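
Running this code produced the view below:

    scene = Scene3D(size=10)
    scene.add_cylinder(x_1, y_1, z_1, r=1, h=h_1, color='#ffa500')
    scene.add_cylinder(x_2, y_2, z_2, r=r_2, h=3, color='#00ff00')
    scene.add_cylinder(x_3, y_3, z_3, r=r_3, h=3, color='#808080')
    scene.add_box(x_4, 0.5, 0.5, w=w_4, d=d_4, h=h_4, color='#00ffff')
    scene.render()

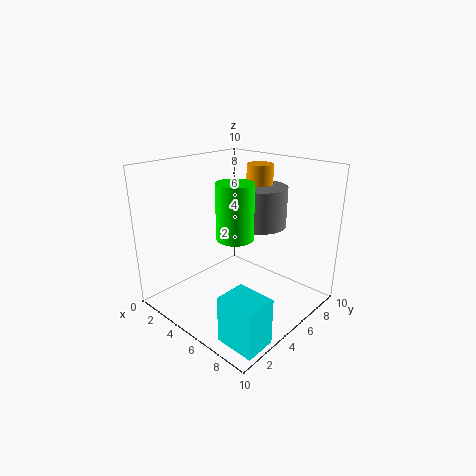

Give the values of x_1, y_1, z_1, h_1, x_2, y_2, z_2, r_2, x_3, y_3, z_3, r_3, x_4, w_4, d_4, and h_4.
x_1 = 4, y_1 = 8.5, z_1 = 5.5, h_1 = 4, x_2 = 8, y_2 = 1.5, z_2 = 7, r_2 = 1, x_3 = 4.5, y_3 = 8, z_3 = 5, r_3 = 2, x_4 = 7.5, w_4 = 2.5, d_4 = 2, h_4 = 3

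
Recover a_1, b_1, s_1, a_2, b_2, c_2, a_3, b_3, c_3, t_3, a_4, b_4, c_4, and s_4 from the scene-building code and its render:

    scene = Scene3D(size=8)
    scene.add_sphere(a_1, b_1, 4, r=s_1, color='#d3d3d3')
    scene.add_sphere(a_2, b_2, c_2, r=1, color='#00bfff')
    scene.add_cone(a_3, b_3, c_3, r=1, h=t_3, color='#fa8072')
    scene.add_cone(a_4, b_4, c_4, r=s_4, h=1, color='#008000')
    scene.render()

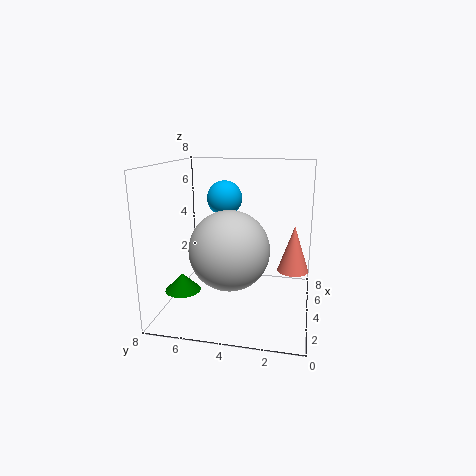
a_1 = 2, b_1 = 4, s_1 = 2, a_2 = 5, b_2 = 5, c_2 = 6, a_3 = 7, b_3 = 1, c_3 = 1, t_3 = 3, a_4 = 3, b_4 = 7, c_4 = 1, s_4 = 1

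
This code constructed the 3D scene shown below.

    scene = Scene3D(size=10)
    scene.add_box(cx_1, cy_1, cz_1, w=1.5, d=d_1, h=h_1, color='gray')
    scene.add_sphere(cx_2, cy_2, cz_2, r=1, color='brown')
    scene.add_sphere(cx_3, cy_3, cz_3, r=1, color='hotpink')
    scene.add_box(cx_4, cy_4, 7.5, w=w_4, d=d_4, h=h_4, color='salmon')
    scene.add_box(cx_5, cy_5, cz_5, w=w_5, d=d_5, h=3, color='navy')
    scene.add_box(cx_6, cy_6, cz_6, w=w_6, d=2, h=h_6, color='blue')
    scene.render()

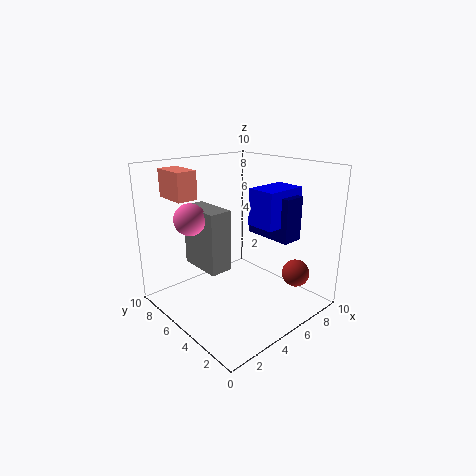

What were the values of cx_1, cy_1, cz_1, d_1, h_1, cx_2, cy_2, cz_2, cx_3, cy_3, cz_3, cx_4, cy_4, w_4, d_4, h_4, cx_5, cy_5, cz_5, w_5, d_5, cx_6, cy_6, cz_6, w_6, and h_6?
cx_1 = 2; cy_1 = 4; cz_1 = 3.5; d_1 = 3; h_1 = 4; cx_2 = 8.5; cy_2 = 2.5; cz_2 = 2; cx_3 = 1.5; cy_3 = 5.5; cz_3 = 7; cx_4 = 2; cy_4 = 7.5; w_4 = 1.5; d_4 = 2.5; h_4 = 2; cx_5 = 6.5; cy_5 = 2; cz_5 = 5; w_5 = 1.5; d_5 = 3.5; cx_6 = 5.5; cy_6 = 2.5; cz_6 = 6; w_6 = 3; h_6 = 2.5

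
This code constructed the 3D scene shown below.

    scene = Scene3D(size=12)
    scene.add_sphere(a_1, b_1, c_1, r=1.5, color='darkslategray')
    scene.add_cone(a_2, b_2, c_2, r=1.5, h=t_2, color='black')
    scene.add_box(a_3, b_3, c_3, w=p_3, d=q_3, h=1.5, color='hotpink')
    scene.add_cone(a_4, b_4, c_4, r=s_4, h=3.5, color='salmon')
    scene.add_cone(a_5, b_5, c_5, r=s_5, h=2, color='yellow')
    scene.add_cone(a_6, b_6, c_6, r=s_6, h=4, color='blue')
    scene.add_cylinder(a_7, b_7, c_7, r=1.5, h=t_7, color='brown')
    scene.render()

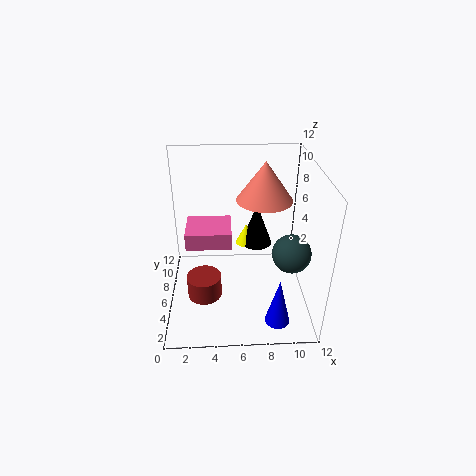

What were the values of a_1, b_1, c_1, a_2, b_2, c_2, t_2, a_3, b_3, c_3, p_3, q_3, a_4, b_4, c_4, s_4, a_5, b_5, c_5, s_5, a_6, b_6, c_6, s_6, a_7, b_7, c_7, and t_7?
a_1 = 10, b_1 = 3.5, c_1 = 6, a_2 = 8, b_2 = 10, c_2 = 3, t_2 = 4, a_3 = 1.5, b_3 = 6.5, c_3 = 4.5, p_3 = 4, q_3 = 3.5, a_4 = 8.5, b_4 = 9, c_4 = 8, s_4 = 2.5, a_5 = 7, b_5 = 10, c_5 = 3, s_5 = 1, a_6 = 9, b_6 = 2, c_6 = 0.5, s_6 = 1, a_7 = 3, b_7 = 5.5, c_7 = 0.5, t_7 = 2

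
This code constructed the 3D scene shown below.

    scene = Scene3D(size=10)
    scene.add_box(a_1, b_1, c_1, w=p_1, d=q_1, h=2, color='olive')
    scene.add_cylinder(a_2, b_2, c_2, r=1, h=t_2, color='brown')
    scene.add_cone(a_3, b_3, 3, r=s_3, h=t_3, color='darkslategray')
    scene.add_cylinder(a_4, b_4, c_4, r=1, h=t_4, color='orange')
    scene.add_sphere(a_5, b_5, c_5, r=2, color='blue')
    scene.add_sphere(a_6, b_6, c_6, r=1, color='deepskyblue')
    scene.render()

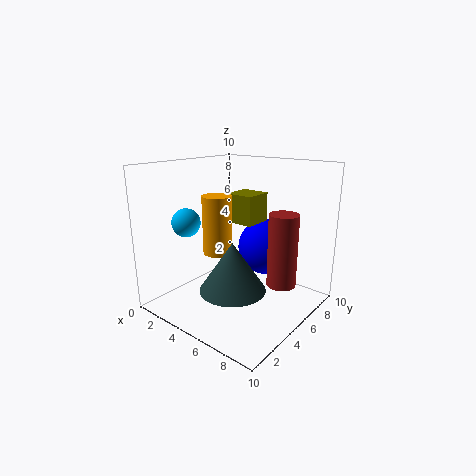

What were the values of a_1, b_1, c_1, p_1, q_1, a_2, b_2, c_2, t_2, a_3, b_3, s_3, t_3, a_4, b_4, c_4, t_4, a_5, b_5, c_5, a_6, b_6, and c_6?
a_1 = 4; b_1 = 5; c_1 = 6; p_1 = 2; q_1 = 2; a_2 = 8; b_2 = 6; c_2 = 2; t_2 = 5; a_3 = 7; b_3 = 2; s_3 = 2; t_3 = 3; a_4 = 4; b_4 = 4; c_4 = 4; t_4 = 4; a_5 = 6; b_5 = 7; c_5 = 4; a_6 = 2; b_6 = 3; c_6 = 6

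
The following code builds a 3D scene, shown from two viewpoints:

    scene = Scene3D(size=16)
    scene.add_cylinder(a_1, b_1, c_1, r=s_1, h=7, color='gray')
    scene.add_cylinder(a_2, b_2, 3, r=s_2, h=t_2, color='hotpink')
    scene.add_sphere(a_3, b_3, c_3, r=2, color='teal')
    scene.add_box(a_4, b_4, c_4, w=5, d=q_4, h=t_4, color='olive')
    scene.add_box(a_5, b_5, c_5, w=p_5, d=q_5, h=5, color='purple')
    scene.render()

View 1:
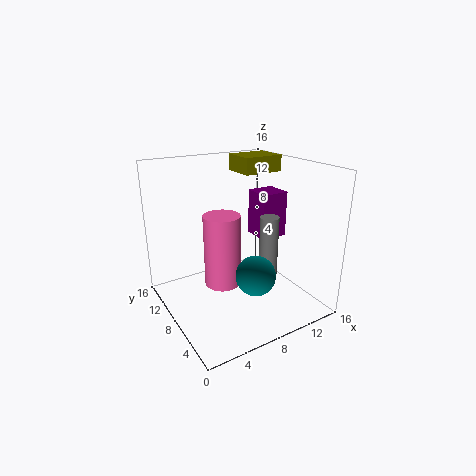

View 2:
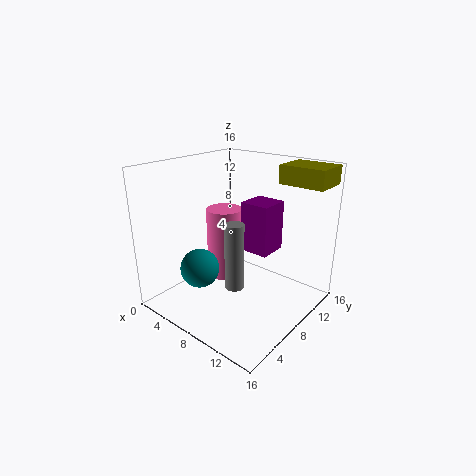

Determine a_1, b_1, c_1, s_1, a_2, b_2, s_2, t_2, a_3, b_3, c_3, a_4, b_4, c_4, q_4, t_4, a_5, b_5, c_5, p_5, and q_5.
a_1 = 10; b_1 = 5; c_1 = 4; s_1 = 1; a_2 = 6; b_2 = 8; s_2 = 2; t_2 = 8; a_3 = 7; b_3 = 3; c_3 = 6; a_4 = 11; b_4 = 11; c_4 = 14; q_4 = 4; t_4 = 2; a_5 = 10; b_5 = 6; c_5 = 8; p_5 = 3; q_5 = 3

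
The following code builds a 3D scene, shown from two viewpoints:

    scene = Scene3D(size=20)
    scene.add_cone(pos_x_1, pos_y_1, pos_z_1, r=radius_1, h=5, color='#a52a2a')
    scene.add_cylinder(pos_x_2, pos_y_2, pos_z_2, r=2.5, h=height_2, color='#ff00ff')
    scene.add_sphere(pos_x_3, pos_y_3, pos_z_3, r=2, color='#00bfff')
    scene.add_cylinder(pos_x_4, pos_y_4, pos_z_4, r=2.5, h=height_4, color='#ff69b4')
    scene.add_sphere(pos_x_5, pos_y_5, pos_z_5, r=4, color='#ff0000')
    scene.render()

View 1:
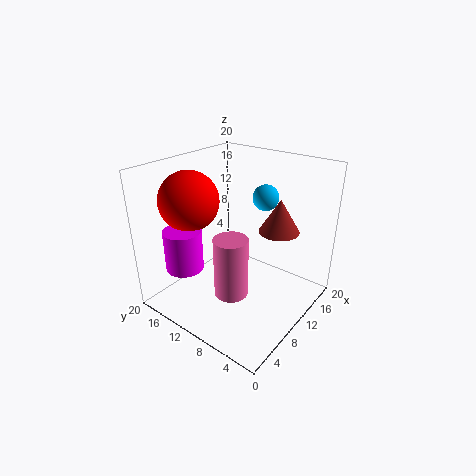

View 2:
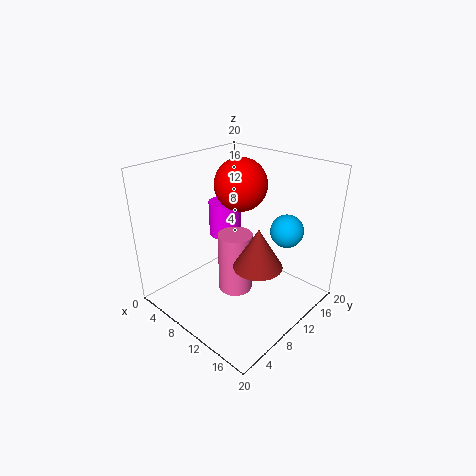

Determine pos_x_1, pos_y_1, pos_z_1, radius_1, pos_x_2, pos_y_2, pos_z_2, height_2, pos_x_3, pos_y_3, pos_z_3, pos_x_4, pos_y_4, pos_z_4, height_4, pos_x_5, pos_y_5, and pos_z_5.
pos_x_1 = 16
pos_y_1 = 7
pos_z_1 = 9.5
radius_1 = 3
pos_x_2 = 3.5
pos_y_2 = 14
pos_z_2 = 7
height_2 = 5.5
pos_x_3 = 17.5
pos_y_3 = 10.5
pos_z_3 = 13.5
pos_x_4 = 9
pos_y_4 = 10.5
pos_z_4 = 1
height_4 = 9
pos_x_5 = 6
pos_y_5 = 15
pos_z_5 = 15.5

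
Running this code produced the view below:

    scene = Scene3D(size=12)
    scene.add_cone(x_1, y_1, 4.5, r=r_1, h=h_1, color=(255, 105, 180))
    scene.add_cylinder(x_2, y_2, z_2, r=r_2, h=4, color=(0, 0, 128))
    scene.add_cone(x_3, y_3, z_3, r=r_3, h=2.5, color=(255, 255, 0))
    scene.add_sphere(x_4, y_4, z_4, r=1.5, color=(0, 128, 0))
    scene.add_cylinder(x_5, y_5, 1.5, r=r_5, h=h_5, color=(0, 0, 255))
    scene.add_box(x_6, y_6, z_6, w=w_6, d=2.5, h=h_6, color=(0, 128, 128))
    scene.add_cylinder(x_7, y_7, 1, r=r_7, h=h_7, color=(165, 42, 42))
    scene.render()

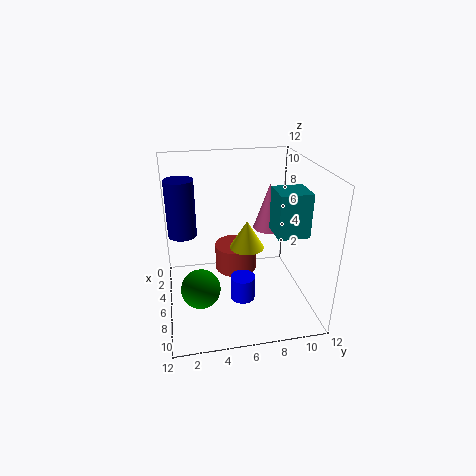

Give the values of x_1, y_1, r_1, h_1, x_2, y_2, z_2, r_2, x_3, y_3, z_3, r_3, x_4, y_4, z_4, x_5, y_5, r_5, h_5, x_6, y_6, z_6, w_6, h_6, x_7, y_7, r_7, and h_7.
x_1 = 1.5, y_1 = 10, r_1 = 1.5, h_1 = 4.5, x_2 = 8.5, y_2 = 1.5, z_2 = 8, r_2 = 1, x_3 = 5, y_3 = 7, z_3 = 4.5, r_3 = 1.5, x_4 = 9, y_4 = 2.5, z_4 = 3.5, x_5 = 8, y_5 = 6, r_5 = 1, h_5 = 2, x_6 = 6.5, y_6 = 8.5, z_6 = 7, w_6 = 2.5, h_6 = 3.5, x_7 = 2.5, y_7 = 6.5, r_7 = 2, h_7 = 2.5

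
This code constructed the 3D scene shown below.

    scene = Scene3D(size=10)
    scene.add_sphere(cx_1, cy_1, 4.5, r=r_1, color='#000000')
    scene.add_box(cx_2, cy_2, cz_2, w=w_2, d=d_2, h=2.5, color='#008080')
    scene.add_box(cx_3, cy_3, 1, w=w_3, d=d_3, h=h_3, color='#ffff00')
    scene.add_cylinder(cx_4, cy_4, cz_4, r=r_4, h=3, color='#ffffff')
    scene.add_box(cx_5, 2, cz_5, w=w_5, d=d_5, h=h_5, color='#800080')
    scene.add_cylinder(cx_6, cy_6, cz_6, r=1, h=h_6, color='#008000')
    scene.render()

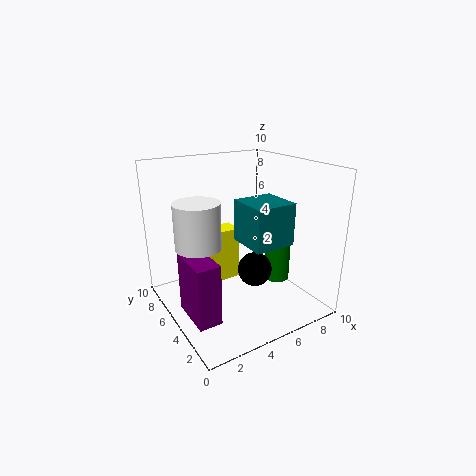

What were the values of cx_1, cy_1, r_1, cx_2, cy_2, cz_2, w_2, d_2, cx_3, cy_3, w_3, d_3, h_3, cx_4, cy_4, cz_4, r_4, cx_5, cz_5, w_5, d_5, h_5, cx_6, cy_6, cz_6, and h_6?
cx_1 = 4, cy_1 = 1.5, r_1 = 1, cx_2 = 3.5, cy_2 = 0.5, cz_2 = 6, w_2 = 2.5, d_2 = 2.5, cx_3 = 2.5, cy_3 = 6.5, w_3 = 3.5, d_3 = 1.5, h_3 = 4, cx_4 = 2, cy_4 = 5, cz_4 = 5, r_4 = 1.5, cx_5 = 0.5, cz_5 = 1, w_5 = 1.5, d_5 = 3, h_5 = 4, cx_6 = 9, cy_6 = 5.5, cz_6 = 0.5, h_6 = 3.5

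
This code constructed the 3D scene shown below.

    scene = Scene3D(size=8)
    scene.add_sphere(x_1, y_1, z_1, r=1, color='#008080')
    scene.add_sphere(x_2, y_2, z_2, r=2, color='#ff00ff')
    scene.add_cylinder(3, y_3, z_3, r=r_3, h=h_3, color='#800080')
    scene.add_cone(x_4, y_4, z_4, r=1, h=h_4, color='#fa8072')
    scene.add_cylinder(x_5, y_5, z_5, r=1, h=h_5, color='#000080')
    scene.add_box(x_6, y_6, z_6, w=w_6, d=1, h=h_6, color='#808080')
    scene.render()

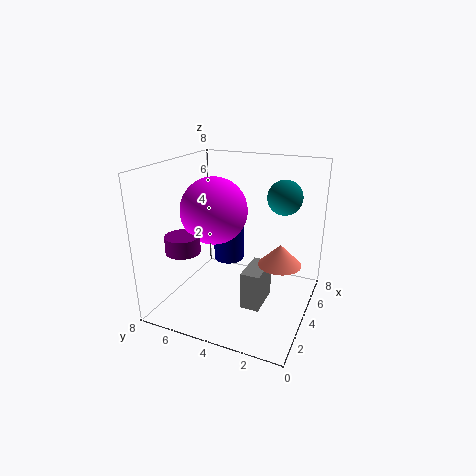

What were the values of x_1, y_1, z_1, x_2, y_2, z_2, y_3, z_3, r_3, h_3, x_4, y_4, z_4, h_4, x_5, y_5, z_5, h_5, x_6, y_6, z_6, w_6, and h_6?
x_1 = 6, y_1 = 2, z_1 = 6, x_2 = 5, y_2 = 6, z_2 = 5, y_3 = 7, z_3 = 3, r_3 = 1, h_3 = 1, x_4 = 2, y_4 = 1, z_4 = 4, h_4 = 1, x_5 = 7, y_5 = 6, z_5 = 1, h_5 = 3, x_6 = 2, y_6 = 2, z_6 = 1, w_6 = 2, h_6 = 2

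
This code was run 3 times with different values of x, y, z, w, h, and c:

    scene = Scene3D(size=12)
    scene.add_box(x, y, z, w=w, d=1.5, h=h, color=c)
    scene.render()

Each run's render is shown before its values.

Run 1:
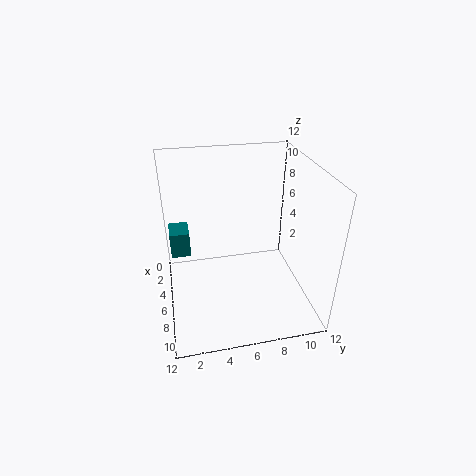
x = 5, y = 0.5, z = 5.5, w = 2, h = 2, c = 'teal'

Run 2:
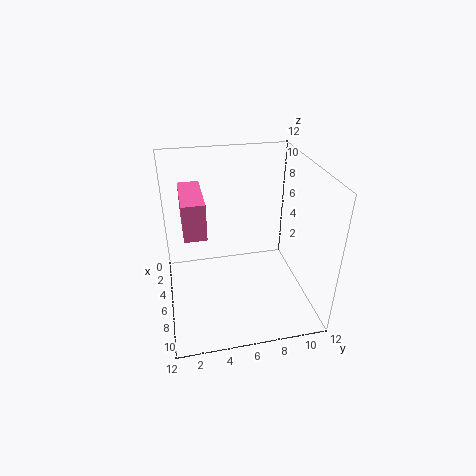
x = 6.5, y = 1.5, z = 9, w = 4, h = 2.5, c = 'hotpink'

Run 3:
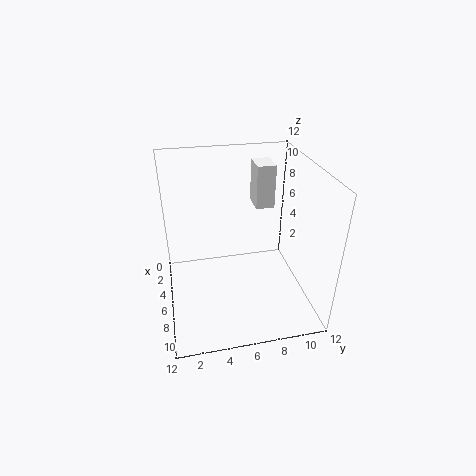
x = 4, y = 7.5, z = 8.5, w = 2, h = 3.5, c = 'white'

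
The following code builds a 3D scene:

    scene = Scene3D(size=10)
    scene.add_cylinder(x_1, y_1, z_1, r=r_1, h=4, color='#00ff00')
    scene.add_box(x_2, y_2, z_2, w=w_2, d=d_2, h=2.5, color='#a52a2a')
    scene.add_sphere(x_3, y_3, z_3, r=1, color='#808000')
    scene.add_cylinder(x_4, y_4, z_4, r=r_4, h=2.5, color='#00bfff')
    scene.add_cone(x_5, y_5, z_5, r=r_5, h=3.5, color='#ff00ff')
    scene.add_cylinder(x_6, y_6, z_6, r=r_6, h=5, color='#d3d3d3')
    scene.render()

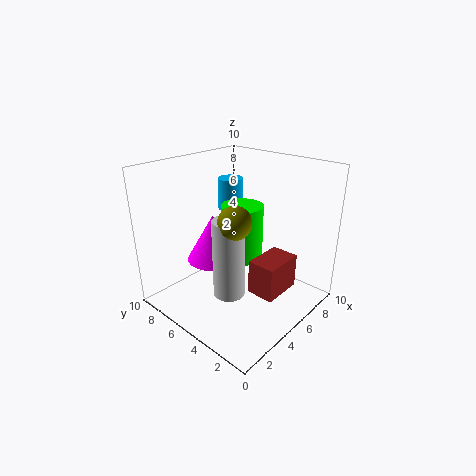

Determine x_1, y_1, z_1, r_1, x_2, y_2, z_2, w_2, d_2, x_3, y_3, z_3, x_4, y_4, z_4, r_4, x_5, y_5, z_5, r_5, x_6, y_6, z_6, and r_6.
x_1 = 6
y_1 = 5.5
z_1 = 3
r_1 = 1.5
x_2 = 5
y_2 = 2
z_2 = 1
w_2 = 3
d_2 = 2
x_3 = 2.5
y_3 = 3
z_3 = 7.5
x_4 = 8
y_4 = 8.5
z_4 = 5.5
r_4 = 1
x_5 = 5
y_5 = 7.5
z_5 = 2.5
r_5 = 2
x_6 = 2.5
y_6 = 3.5
z_6 = 2.5
r_6 = 1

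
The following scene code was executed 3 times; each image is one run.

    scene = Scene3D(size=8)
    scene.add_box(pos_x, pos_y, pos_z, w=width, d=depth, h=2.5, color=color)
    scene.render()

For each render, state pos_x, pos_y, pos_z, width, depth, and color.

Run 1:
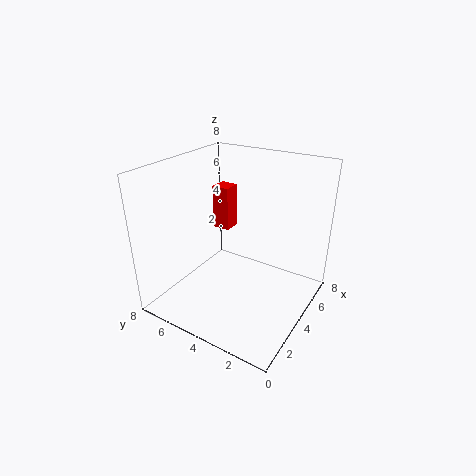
pos_x = 4.5, pos_y = 5, pos_z = 4, width = 1, depth = 1, color = 'red'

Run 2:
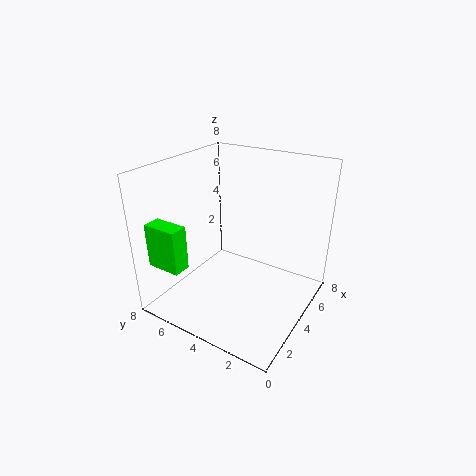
pos_x = 1, pos_y = 6, pos_z = 2.5, width = 1, depth = 2, color = 'lime'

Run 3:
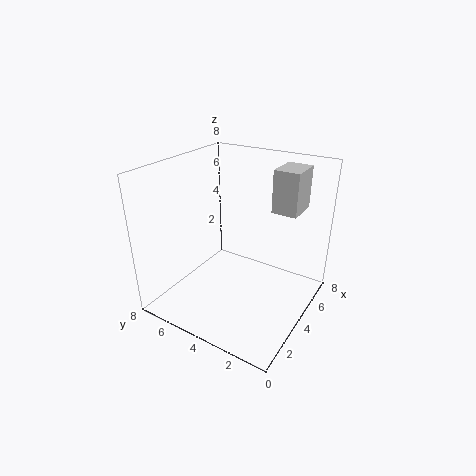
pos_x = 6, pos_y = 1.5, pos_z = 5, width = 2, depth = 1.5, color = 'lightgray'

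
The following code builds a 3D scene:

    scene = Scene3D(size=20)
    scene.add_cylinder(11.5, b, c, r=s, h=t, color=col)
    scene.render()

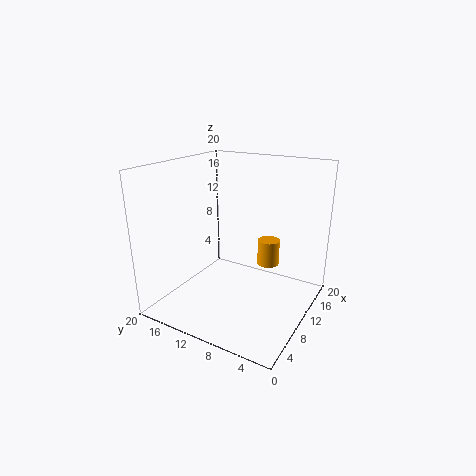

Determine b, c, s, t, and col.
b = 6
c = 6.5
s = 1.5
t = 3.5
col = 'orange'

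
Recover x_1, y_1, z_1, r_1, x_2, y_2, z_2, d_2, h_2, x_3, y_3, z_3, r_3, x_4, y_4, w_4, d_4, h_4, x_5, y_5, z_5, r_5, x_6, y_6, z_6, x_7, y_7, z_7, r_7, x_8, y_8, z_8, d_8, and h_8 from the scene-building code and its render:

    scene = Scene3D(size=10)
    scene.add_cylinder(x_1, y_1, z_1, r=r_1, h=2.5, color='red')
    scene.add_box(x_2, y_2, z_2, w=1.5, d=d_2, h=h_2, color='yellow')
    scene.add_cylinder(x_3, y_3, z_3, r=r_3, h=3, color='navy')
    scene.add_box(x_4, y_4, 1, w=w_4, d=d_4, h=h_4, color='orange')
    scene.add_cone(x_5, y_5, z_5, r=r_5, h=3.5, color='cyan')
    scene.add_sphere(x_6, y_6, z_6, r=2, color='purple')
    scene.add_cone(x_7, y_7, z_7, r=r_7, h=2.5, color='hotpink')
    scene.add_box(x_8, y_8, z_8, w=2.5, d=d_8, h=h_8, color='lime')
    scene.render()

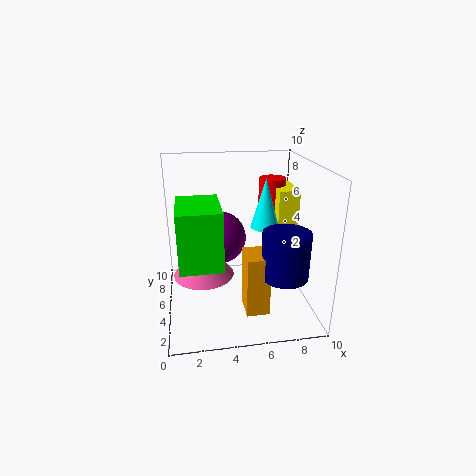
x_1 = 8; y_1 = 7.5; z_1 = 6; r_1 = 1; x_2 = 8; y_2 = 5.5; z_2 = 5.5; d_2 = 3; h_2 = 2.5; x_3 = 7.5; y_3 = 2; z_3 = 3.5; r_3 = 1.5; x_4 = 5; y_4 = 1.5; w_4 = 1.5; d_4 = 2; h_4 = 4; x_5 = 7; y_5 = 5.5; z_5 = 5.5; r_5 = 1; x_6 = 4; y_6 = 7.5; z_6 = 4; x_7 = 2.5; y_7 = 4; z_7 = 3; r_7 = 2; x_8 = 1; y_8 = 0.5; z_8 = 5; d_8 = 3.5; h_8 = 3.5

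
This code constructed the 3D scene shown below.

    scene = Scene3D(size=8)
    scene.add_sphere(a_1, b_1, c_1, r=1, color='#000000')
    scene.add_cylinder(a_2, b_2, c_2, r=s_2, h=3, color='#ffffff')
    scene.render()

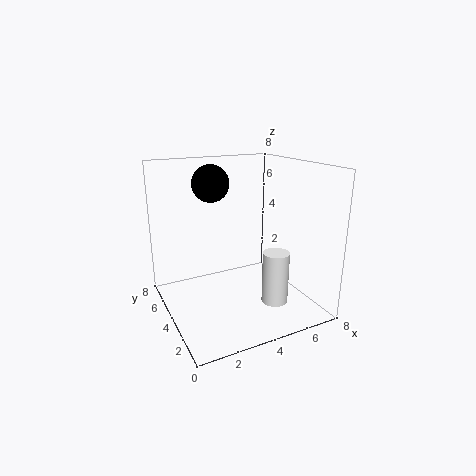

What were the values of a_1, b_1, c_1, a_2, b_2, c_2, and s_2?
a_1 = 2.75
b_1 = 4.75
c_1 = 7
a_2 = 5.75
b_2 = 2.75
c_2 = 0.25
s_2 = 0.75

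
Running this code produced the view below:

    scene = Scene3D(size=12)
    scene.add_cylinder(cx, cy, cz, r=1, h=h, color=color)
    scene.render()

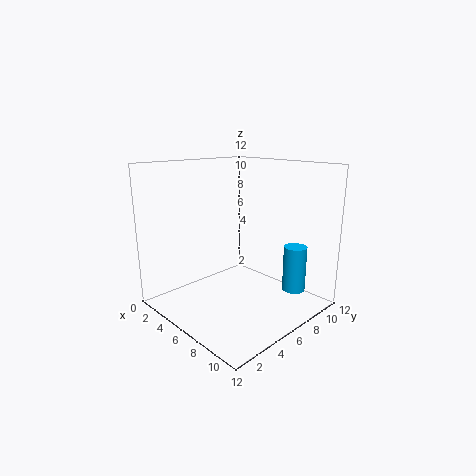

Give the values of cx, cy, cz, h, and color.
cx = 9, cy = 10, cz = 1, h = 4, color = 'deepskyblue'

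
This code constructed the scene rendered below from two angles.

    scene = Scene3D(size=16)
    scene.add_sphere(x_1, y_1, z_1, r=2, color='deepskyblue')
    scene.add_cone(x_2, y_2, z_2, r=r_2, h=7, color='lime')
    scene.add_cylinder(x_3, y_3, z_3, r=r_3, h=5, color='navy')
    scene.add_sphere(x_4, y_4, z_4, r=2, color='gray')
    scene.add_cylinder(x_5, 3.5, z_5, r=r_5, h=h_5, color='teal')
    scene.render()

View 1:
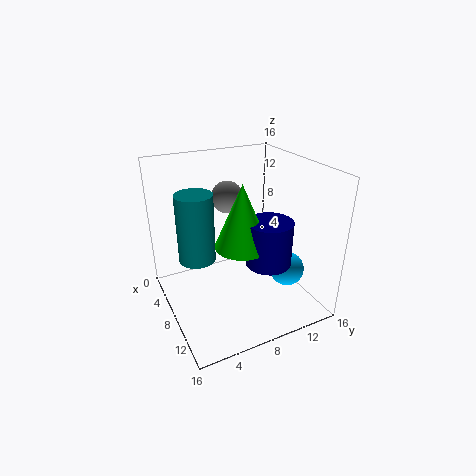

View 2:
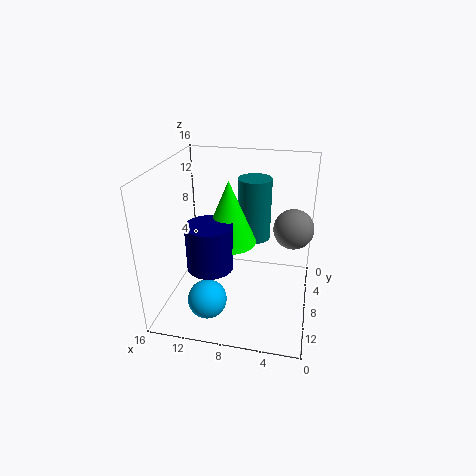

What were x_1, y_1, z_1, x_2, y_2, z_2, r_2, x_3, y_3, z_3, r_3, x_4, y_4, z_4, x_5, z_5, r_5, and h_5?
x_1 = 10, y_1 = 13.5, z_1 = 3.5, x_2 = 9, y_2 = 8, z_2 = 7.5, r_2 = 3, x_3 = 10.5, y_3 = 10.5, z_3 = 5.5, r_3 = 2.5, x_4 = 2, y_4 = 9.5, z_4 = 10.5, x_5 = 7, z_5 = 6, r_5 = 2, h_5 = 7.5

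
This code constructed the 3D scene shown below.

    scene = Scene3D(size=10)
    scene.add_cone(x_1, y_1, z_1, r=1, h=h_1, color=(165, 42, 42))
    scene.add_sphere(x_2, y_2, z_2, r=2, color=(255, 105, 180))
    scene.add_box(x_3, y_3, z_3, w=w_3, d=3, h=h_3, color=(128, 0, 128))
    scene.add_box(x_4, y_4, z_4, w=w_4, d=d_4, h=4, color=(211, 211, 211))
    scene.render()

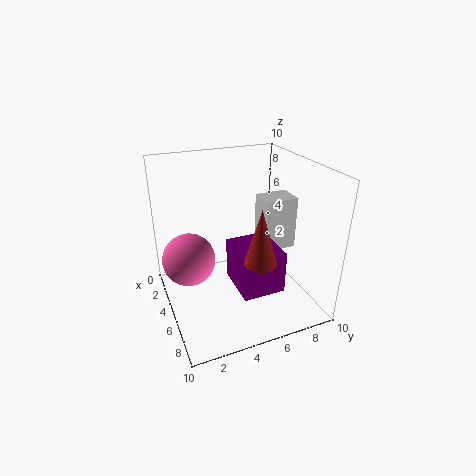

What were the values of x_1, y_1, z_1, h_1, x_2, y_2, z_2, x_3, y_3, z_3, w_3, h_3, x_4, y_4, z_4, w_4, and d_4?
x_1 = 8.5
y_1 = 5
z_1 = 5
h_1 = 3.5
x_2 = 2.5
y_2 = 2
z_2 = 2.5
x_3 = 4
y_3 = 4.5
z_3 = 1.5
w_3 = 3.5
h_3 = 3
x_4 = 2.5
y_4 = 7.5
z_4 = 3
w_4 = 2
d_4 = 2.5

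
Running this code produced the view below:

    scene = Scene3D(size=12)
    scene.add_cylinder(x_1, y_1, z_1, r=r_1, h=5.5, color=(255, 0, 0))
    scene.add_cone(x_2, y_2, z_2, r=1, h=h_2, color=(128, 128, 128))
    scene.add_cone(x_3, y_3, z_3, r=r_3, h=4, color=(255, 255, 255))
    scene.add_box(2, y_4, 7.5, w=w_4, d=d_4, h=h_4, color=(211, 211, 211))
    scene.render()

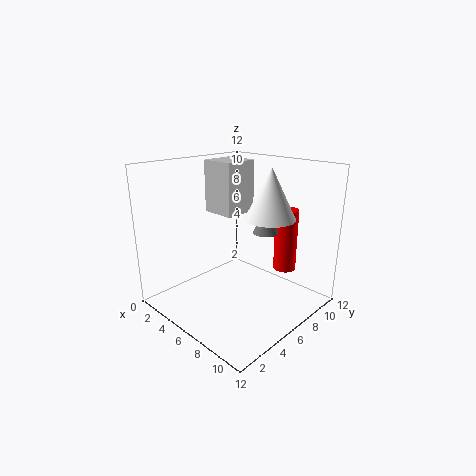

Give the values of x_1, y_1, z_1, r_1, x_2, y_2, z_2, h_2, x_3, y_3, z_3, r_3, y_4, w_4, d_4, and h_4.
x_1 = 8
y_1 = 10
z_1 = 2.5
r_1 = 1
x_2 = 8.5
y_2 = 6.5
z_2 = 7
h_2 = 2
x_3 = 8.5
y_3 = 7
z_3 = 8
r_3 = 2
y_4 = 6
w_4 = 3
d_4 = 3
h_4 = 4.5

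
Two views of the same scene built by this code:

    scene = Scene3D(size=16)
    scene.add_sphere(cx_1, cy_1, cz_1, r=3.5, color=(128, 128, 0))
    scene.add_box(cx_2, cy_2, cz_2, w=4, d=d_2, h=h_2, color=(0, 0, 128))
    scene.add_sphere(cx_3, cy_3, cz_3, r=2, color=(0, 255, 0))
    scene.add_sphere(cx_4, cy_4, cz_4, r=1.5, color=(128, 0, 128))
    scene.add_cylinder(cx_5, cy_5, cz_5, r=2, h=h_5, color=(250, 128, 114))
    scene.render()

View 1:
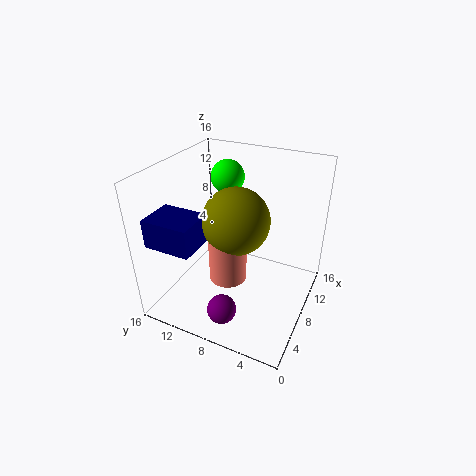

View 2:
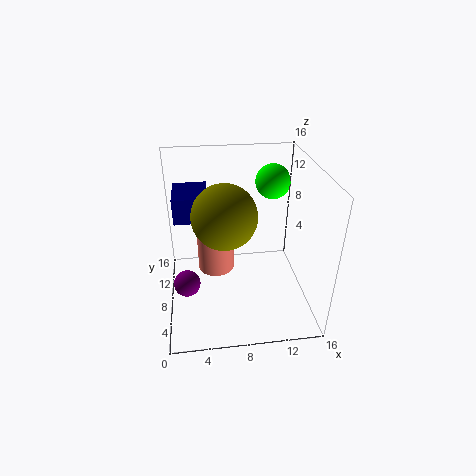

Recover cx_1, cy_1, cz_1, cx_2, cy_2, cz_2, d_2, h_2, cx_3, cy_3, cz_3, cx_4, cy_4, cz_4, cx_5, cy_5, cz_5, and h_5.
cx_1 = 6.5; cy_1 = 7.5; cz_1 = 11; cx_2 = 1; cy_2 = 10; cz_2 = 9; d_2 = 5; h_2 = 3; cx_3 = 12.5; cy_3 = 11.5; cz_3 = 13; cx_4 = 2; cy_4 = 7; cz_4 = 3; cx_5 = 5.5; cy_5 = 8; cz_5 = 4.5; h_5 = 6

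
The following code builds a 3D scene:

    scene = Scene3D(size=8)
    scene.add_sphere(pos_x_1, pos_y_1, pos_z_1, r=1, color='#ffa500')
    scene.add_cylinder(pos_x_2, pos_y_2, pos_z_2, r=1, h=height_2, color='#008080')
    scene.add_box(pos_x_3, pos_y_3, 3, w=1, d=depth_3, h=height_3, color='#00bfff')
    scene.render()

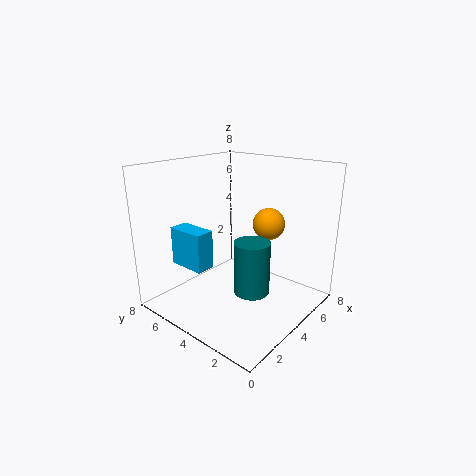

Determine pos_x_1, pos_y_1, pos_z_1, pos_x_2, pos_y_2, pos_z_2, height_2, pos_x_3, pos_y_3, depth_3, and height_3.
pos_x_1 = 7; pos_y_1 = 4; pos_z_1 = 4; pos_x_2 = 4; pos_y_2 = 3; pos_z_2 = 1; height_2 = 3; pos_x_3 = 1; pos_y_3 = 4; depth_3 = 2; height_3 = 2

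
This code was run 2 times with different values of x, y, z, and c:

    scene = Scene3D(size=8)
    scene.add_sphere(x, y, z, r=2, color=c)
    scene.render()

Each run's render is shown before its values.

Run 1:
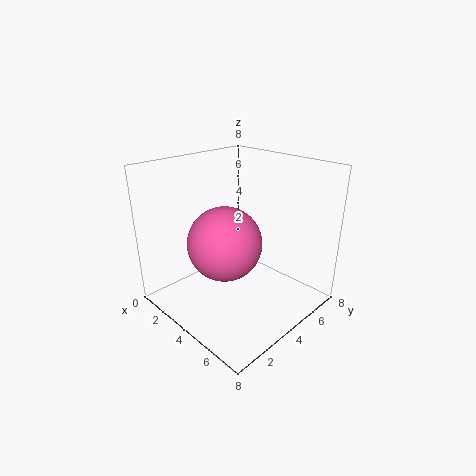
x = 4
y = 3
z = 4
c = 'hotpink'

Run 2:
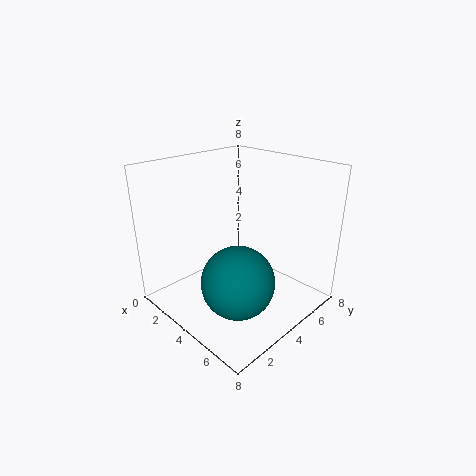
x = 5
y = 3
z = 2
c = 'teal'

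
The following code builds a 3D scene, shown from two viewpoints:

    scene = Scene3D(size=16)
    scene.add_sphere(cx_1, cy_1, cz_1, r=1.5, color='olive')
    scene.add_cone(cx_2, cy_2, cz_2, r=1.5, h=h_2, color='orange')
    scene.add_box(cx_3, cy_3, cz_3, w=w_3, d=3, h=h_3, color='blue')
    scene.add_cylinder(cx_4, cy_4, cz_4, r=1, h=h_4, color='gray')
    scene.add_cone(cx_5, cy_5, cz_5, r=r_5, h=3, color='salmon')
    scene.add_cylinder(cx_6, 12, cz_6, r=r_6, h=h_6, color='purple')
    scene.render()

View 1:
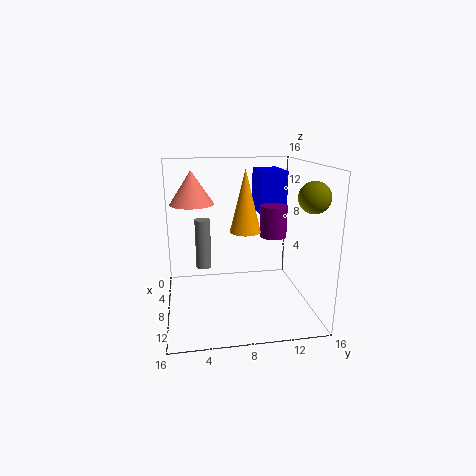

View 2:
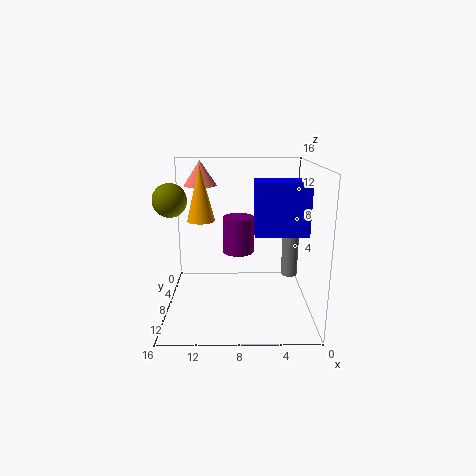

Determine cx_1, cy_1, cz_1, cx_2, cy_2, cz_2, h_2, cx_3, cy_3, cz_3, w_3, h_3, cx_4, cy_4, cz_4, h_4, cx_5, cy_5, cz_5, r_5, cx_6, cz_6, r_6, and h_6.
cx_1 = 14, cy_1 = 14, cz_1 = 13.5, cx_2 = 12, cy_2 = 8, cz_2 = 10, h_2 = 6, cx_3 = 1.5, cy_3 = 11, cz_3 = 10, w_3 = 5, h_3 = 5, cx_4 = 1.5, cy_4 = 4.5, cz_4 = 2, h_4 = 6.5, cx_5 = 12.5, cy_5 = 3, cz_5 = 13, r_5 = 2, cx_6 = 8, cz_6 = 8, r_6 = 1.5, h_6 = 3.5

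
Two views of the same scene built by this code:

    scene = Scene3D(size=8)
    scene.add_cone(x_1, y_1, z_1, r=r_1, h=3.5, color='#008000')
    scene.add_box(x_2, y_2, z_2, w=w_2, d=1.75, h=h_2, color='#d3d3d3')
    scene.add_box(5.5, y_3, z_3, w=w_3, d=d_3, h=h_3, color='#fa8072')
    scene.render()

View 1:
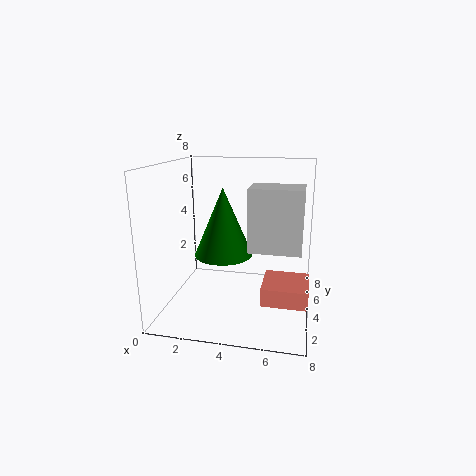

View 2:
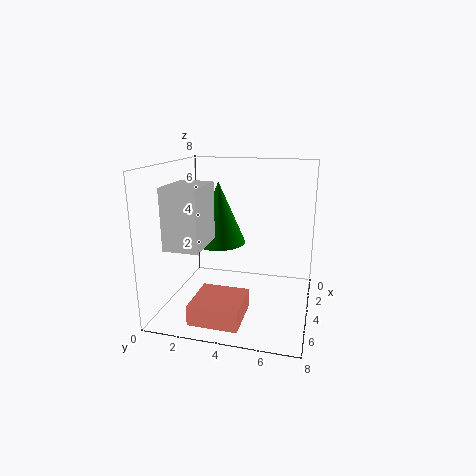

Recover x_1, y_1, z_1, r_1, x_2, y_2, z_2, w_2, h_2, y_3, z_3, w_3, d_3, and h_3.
x_1 = 3.5; y_1 = 2.75; z_1 = 3.5; r_1 = 1.5; x_2 = 5; y_2 = 1.25; z_2 = 4.25; w_2 = 2.5; h_2 = 3; y_3 = 2.5; z_3 = 0.75; w_3 = 2.5; d_3 = 2.5; h_3 = 1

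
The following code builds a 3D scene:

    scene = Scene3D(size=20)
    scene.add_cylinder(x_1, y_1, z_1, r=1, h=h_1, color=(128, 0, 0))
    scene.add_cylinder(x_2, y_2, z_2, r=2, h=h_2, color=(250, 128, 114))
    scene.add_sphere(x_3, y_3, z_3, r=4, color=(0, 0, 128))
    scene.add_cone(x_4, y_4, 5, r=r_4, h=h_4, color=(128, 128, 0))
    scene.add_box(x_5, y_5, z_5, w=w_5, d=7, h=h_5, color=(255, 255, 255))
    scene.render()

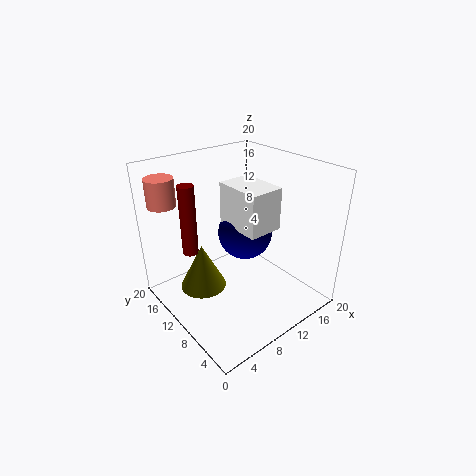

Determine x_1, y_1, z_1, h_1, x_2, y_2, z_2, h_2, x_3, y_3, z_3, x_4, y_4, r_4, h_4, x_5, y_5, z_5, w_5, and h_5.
x_1 = 3, y_1 = 11, z_1 = 10, h_1 = 9, x_2 = 3, y_2 = 18, z_2 = 14, h_2 = 4, x_3 = 13, y_3 = 12, z_3 = 9, x_4 = 4, y_4 = 10, r_4 = 3, h_4 = 6, x_5 = 10, y_5 = 7, z_5 = 11, w_5 = 5, h_5 = 6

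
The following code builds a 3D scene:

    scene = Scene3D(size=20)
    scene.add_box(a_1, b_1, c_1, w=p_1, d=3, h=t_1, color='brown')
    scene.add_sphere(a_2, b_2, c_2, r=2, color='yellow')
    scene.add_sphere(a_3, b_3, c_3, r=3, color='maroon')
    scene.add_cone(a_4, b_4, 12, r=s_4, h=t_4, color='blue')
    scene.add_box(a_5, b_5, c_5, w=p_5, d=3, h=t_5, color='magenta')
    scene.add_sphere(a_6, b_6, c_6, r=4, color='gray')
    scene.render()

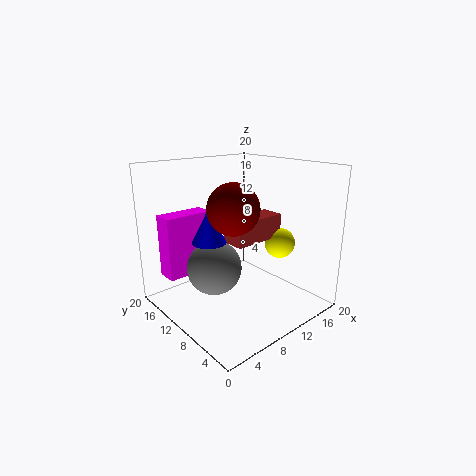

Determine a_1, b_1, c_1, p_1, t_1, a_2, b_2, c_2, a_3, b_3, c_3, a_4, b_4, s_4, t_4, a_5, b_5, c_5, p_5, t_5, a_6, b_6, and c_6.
a_1 = 6; b_1 = 5; c_1 = 11; p_1 = 7; t_1 = 3; a_2 = 13; b_2 = 5; c_2 = 10; a_3 = 5; b_3 = 5; c_3 = 16; a_4 = 3; b_4 = 7; s_4 = 2; t_4 = 4; a_5 = 2; b_5 = 15; c_5 = 4; p_5 = 7; t_5 = 9; a_6 = 8; b_6 = 13; c_6 = 5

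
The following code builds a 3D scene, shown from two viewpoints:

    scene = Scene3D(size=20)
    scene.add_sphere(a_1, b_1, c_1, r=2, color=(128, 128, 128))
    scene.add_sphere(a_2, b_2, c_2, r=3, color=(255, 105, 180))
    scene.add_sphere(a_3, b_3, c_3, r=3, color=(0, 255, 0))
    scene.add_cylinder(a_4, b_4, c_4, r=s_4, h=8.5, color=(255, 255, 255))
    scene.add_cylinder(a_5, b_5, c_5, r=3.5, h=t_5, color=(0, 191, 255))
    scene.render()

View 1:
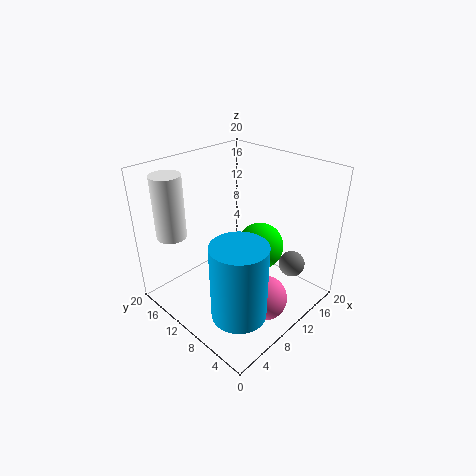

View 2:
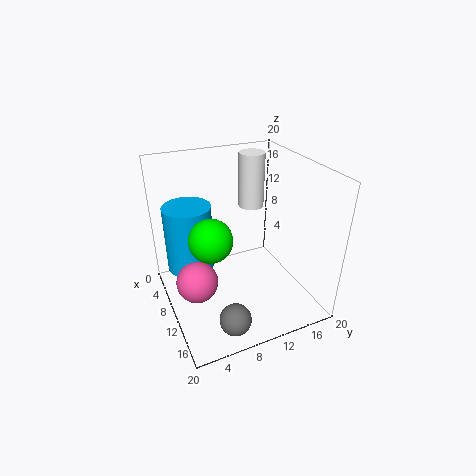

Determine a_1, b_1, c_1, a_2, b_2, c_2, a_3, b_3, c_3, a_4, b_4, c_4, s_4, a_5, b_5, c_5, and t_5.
a_1 = 18; b_1 = 6; c_1 = 3.5; a_2 = 9; b_2 = 4; c_2 = 3.5; a_3 = 10; b_3 = 6; c_3 = 10.5; a_4 = 3; b_4 = 15.5; c_4 = 11; s_4 = 2; a_5 = 4.5; b_5 = 4.5; c_5 = 3.5; t_5 = 10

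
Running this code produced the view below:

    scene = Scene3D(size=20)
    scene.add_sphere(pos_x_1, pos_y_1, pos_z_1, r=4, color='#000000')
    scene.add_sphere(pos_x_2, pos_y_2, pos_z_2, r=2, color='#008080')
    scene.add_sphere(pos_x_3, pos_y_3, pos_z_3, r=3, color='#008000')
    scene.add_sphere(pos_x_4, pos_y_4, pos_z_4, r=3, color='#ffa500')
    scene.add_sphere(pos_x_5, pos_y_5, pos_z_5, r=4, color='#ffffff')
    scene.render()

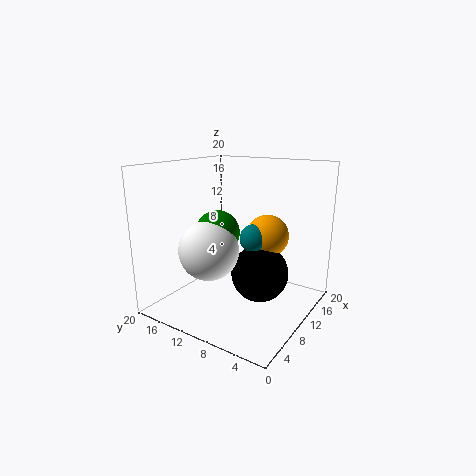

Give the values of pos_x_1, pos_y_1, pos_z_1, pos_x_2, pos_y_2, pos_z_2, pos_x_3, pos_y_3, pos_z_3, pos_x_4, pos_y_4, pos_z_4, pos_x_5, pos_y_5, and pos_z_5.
pos_x_1 = 11; pos_y_1 = 7; pos_z_1 = 5; pos_x_2 = 11; pos_y_2 = 8; pos_z_2 = 10; pos_x_3 = 8; pos_y_3 = 12; pos_z_3 = 11; pos_x_4 = 13; pos_y_4 = 7; pos_z_4 = 10; pos_x_5 = 6; pos_y_5 = 12; pos_z_5 = 9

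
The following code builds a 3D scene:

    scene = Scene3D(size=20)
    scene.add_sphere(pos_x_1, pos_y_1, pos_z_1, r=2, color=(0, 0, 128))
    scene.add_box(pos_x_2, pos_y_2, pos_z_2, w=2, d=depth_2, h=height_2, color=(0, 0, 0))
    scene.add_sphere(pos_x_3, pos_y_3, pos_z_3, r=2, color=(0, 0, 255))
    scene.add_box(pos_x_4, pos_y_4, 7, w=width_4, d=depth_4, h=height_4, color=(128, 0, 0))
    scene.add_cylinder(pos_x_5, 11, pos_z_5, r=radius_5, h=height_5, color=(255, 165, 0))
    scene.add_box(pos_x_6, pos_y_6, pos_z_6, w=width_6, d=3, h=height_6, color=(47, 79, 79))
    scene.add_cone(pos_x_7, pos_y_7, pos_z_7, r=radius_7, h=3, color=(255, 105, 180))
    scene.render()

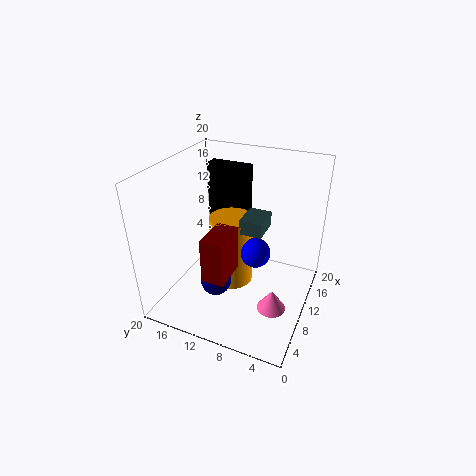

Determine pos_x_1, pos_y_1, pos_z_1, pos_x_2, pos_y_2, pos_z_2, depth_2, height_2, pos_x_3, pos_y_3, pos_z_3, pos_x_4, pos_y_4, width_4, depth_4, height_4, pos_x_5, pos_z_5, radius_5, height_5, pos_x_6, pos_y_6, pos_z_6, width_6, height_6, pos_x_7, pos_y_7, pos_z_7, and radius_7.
pos_x_1 = 5; pos_y_1 = 11; pos_z_1 = 6; pos_x_2 = 13; pos_y_2 = 10; pos_z_2 = 10; depth_2 = 6; height_2 = 9; pos_x_3 = 9; pos_y_3 = 7; pos_z_3 = 9; pos_x_4 = 3; pos_y_4 = 9; width_4 = 5; depth_4 = 3; height_4 = 6; pos_x_5 = 10; pos_z_5 = 3; radius_5 = 3; height_5 = 10; pos_x_6 = 8; pos_y_6 = 6; pos_z_6 = 12; width_6 = 4; height_6 = 2; pos_x_7 = 8; pos_y_7 = 4; pos_z_7 = 1; radius_7 = 2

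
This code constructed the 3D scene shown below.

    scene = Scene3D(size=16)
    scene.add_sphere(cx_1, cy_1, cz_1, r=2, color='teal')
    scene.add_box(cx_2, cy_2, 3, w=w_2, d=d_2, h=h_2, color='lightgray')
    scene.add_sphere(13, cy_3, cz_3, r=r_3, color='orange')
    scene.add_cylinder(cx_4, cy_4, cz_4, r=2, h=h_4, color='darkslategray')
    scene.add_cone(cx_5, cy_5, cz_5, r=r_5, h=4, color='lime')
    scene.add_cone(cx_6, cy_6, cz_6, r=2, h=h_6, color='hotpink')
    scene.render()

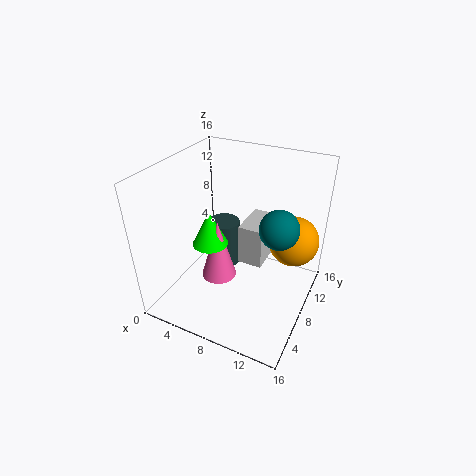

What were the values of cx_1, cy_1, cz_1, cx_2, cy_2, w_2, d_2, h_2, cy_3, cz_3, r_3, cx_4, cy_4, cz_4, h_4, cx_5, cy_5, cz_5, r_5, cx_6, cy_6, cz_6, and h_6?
cx_1 = 13
cy_1 = 7
cz_1 = 11
cx_2 = 7
cy_2 = 10
w_2 = 3
d_2 = 5
h_2 = 5
cy_3 = 13
cz_3 = 6
r_3 = 3
cx_4 = 4
cy_4 = 12
cz_4 = 1
h_4 = 6
cx_5 = 5
cy_5 = 7
cz_5 = 7
r_5 = 2
cx_6 = 6
cy_6 = 7
cz_6 = 3
h_6 = 7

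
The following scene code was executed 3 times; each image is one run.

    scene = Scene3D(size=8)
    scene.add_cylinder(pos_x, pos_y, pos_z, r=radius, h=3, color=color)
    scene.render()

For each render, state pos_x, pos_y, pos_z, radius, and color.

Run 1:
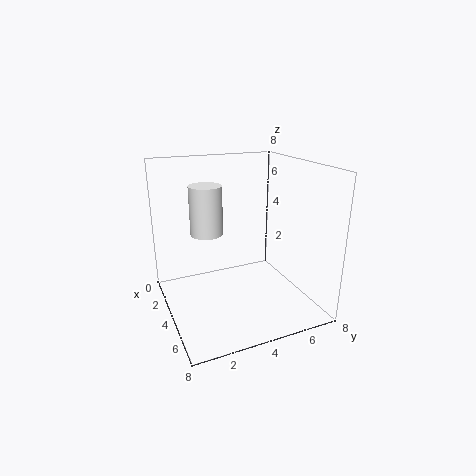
pos_x = 1.5
pos_y = 3
pos_z = 3.5
radius = 1
color = 'white'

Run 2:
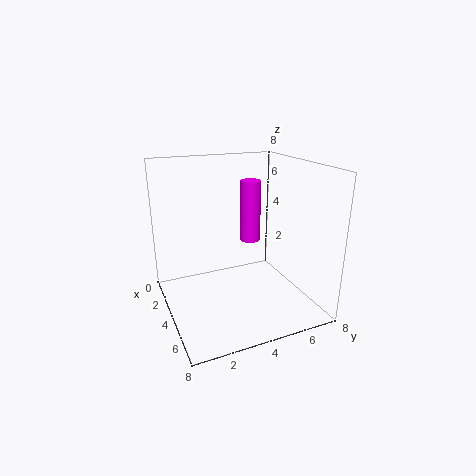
pos_x = 5.5
pos_y = 4
pos_z = 4.5
radius = 0.5
color = 'magenta'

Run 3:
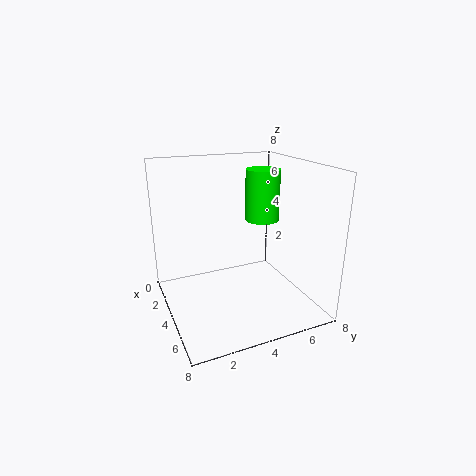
pos_x = 3
pos_y = 6
pos_z = 4.5
radius = 1
color = 'lime'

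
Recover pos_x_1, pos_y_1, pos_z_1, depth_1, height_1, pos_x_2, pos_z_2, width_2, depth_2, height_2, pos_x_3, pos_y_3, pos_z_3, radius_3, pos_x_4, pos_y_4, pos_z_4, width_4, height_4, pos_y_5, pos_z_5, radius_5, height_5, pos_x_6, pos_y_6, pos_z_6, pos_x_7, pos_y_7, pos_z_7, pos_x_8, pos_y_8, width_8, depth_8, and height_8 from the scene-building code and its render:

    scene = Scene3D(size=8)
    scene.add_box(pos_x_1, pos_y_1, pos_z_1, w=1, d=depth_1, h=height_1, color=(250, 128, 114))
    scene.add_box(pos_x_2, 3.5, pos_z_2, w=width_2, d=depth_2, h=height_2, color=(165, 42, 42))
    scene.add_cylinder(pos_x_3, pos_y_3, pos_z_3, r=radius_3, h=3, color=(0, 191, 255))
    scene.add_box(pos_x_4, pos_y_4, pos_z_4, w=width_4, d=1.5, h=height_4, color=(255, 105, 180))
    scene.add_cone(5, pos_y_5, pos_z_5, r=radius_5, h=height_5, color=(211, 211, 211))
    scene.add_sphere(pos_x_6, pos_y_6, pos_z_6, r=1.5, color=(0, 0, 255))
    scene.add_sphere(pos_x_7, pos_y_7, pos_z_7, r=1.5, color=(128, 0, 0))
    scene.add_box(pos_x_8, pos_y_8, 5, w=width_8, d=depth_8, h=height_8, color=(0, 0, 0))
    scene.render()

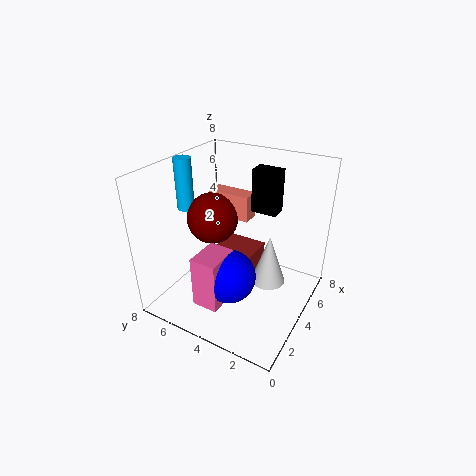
pos_x_1 = 5, pos_y_1 = 4, pos_z_1 = 4.5, depth_1 = 2.5, height_1 = 1.5, pos_x_2 = 4, pos_z_2 = 1, width_2 = 2.5, depth_2 = 2.5, height_2 = 1.5, pos_x_3 = 4, pos_y_3 = 7.5, pos_z_3 = 5, radius_3 = 0.5, pos_x_4 = 1.5, pos_y_4 = 4, pos_z_4 = 0.5, width_4 = 2, height_4 = 3, pos_y_5 = 2.5, pos_z_5 = 1, radius_5 = 1, height_5 = 3, pos_x_6 = 3, pos_y_6 = 4, pos_z_6 = 2, pos_x_7 = 4.5, pos_y_7 = 6, pos_z_7 = 4.5, pos_x_8 = 5.5, pos_y_8 = 2.5, width_8 = 1, depth_8 = 1.5, height_8 = 2.5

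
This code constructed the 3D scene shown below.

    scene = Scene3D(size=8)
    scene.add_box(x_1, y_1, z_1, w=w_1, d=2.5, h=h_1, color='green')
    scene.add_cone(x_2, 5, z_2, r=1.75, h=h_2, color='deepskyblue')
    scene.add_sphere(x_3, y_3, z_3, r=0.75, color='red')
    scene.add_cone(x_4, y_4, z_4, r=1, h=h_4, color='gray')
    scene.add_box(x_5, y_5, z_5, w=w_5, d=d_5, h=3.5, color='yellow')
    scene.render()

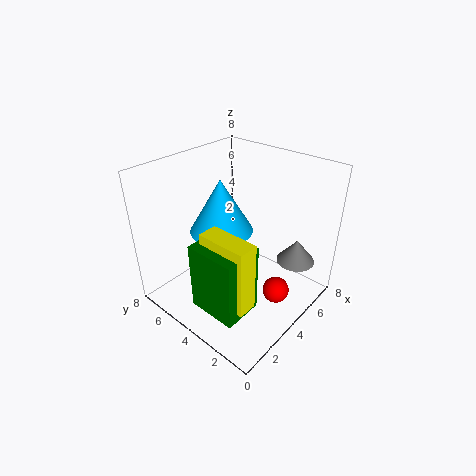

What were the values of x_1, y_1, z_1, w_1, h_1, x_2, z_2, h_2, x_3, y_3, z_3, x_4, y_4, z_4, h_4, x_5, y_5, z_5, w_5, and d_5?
x_1 = 0.25; y_1 = 1.25; z_1 = 2; w_1 = 2; h_1 = 3.5; x_2 = 3.75; z_2 = 4.25; h_2 = 3; x_3 = 4.75; y_3 = 1.75; z_3 = 1; x_4 = 5.25; y_4 = 1; z_4 = 3.25; h_4 = 1.25; x_5 = 0.75; y_5 = 1; z_5 = 2.5; w_5 = 1; d_5 = 2.5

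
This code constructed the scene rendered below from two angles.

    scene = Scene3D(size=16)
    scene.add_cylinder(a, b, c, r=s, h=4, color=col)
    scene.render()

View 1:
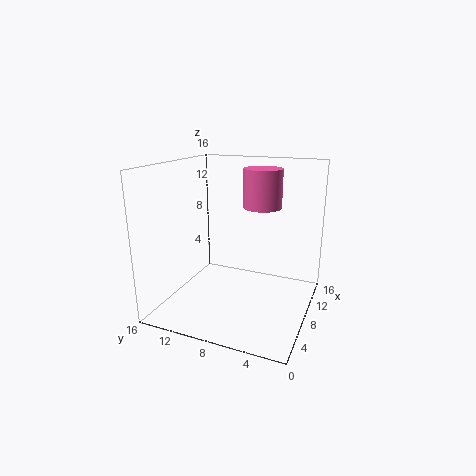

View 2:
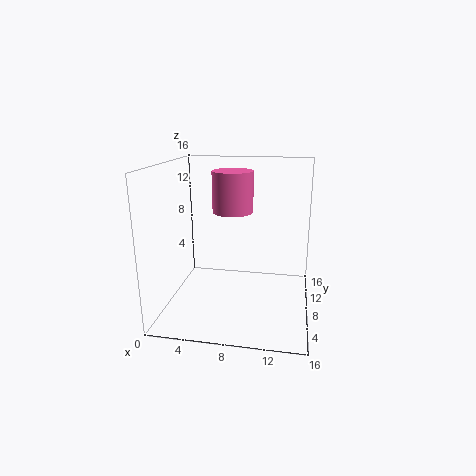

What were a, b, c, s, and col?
a = 8; b = 5.25; c = 11.75; s = 2; col = 'hotpink'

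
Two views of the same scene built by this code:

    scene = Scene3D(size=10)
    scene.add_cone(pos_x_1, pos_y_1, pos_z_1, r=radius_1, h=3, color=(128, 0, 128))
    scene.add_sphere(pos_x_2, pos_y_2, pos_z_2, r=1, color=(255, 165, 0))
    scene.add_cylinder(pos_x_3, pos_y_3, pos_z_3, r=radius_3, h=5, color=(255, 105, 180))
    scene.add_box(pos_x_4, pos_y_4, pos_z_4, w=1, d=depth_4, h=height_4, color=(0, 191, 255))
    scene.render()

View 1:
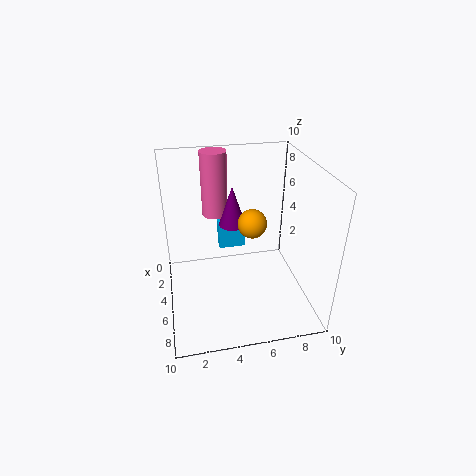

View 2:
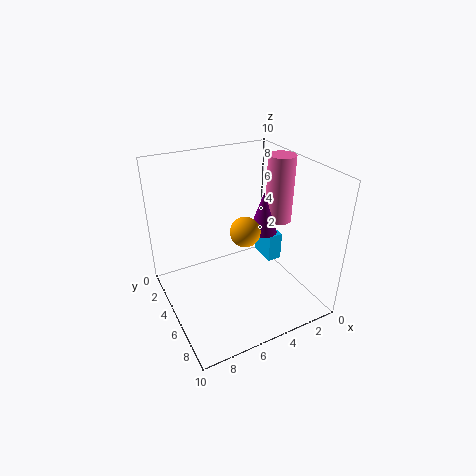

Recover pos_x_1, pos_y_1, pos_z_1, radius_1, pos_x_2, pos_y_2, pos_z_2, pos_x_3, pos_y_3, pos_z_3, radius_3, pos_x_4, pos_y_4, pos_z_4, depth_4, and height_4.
pos_x_1 = 3
pos_y_1 = 5
pos_z_1 = 5
radius_1 = 1
pos_x_2 = 5
pos_y_2 = 6
pos_z_2 = 6
pos_x_3 = 1
pos_y_3 = 4
pos_z_3 = 5
radius_3 = 1
pos_x_4 = 2
pos_y_4 = 4
pos_z_4 = 3
depth_4 = 2
height_4 = 2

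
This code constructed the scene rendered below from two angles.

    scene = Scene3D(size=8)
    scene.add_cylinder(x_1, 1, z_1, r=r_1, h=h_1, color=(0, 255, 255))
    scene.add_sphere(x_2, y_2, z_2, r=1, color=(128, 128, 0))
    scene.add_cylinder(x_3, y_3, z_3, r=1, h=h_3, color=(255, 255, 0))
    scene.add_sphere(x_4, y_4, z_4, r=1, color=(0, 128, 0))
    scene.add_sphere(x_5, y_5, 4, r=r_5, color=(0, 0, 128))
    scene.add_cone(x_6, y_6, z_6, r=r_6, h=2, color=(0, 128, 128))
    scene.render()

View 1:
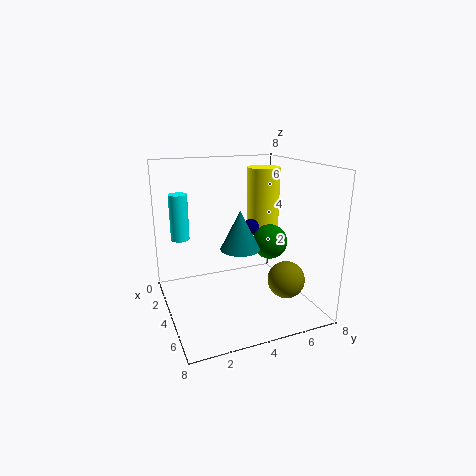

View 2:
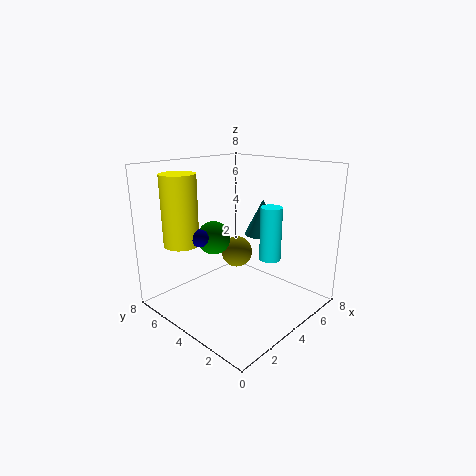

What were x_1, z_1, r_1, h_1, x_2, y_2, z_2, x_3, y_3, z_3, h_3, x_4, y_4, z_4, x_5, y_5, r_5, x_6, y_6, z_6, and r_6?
x_1 = 3, z_1 = 4, r_1 = 0.5, h_1 = 2.5, x_2 = 6, y_2 = 6, z_2 = 2, x_3 = 2, y_3 = 6.5, z_3 = 3.5, h_3 = 4, x_4 = 4, y_4 = 6, z_4 = 3.5, x_5 = 2.5, y_5 = 5.5, r_5 = 0.5, x_6 = 5.5, y_6 = 3.5, z_6 = 4, r_6 = 1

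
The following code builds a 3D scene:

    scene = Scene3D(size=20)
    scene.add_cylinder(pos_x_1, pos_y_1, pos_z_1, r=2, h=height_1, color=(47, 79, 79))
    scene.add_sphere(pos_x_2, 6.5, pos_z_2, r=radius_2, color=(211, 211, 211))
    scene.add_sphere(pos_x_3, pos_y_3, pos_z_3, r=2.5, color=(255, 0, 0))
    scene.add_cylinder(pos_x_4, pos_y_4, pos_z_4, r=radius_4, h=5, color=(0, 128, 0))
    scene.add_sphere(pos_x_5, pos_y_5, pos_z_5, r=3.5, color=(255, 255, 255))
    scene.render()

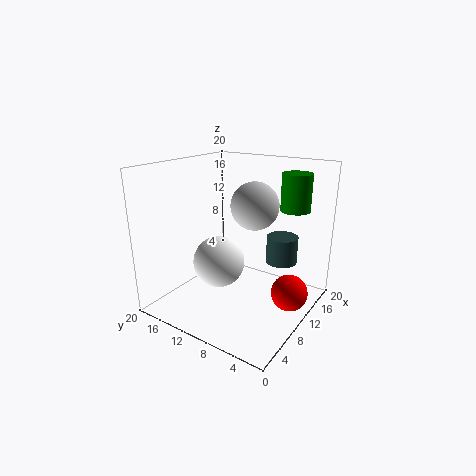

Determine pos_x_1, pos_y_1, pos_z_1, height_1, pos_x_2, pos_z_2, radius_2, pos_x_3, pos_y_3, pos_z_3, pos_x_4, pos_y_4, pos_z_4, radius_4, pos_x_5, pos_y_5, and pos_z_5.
pos_x_1 = 10.5, pos_y_1 = 3.5, pos_z_1 = 8, height_1 = 3.5, pos_x_2 = 8.5, pos_z_2 = 15.5, radius_2 = 3, pos_x_3 = 11.5, pos_y_3 = 2.5, pos_z_3 = 3, pos_x_4 = 14, pos_y_4 = 3.5, pos_z_4 = 14, radius_4 = 2, pos_x_5 = 7.5, pos_y_5 = 11.5, pos_z_5 = 7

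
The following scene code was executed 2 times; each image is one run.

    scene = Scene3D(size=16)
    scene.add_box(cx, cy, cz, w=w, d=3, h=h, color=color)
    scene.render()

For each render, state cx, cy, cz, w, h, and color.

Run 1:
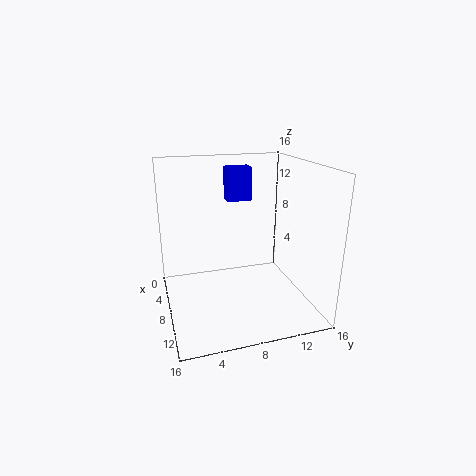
cx = 2
cy = 8
cz = 11
w = 2
h = 4
color = 'blue'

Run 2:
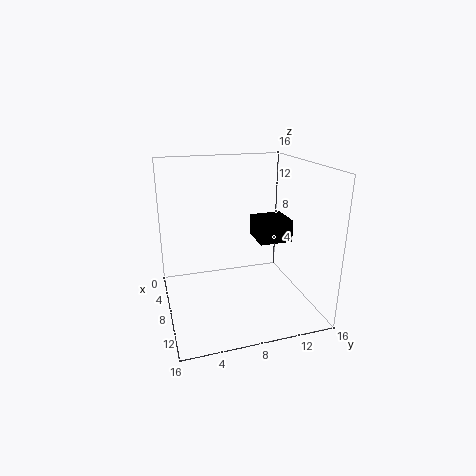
cx = 12
cy = 8
cz = 10
w = 3
h = 2
color = 'black'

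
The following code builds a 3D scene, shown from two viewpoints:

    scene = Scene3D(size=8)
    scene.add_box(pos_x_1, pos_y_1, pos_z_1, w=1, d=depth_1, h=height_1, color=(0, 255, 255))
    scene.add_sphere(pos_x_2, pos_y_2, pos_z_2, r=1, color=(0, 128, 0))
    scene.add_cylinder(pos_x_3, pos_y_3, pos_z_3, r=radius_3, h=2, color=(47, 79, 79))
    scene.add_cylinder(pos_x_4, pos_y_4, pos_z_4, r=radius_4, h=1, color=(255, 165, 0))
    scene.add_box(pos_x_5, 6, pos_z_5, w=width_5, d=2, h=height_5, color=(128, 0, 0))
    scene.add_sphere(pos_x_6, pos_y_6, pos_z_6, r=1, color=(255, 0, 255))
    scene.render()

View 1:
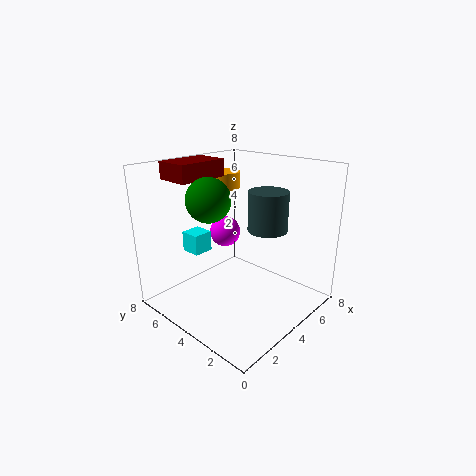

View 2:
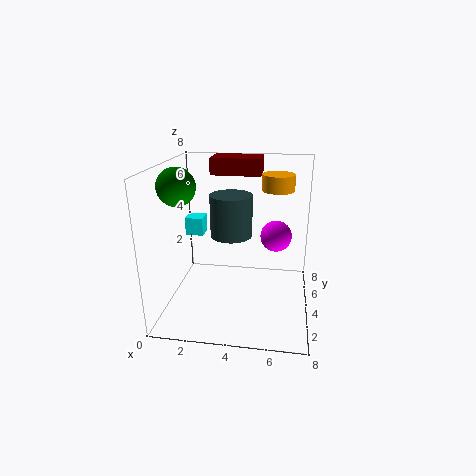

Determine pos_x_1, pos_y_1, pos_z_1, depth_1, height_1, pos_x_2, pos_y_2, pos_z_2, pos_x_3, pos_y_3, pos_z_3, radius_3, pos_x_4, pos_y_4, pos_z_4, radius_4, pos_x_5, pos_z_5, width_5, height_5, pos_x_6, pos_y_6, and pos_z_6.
pos_x_1 = 1, pos_y_1 = 4, pos_z_1 = 4, depth_1 = 1, height_1 = 1, pos_x_2 = 1, pos_y_2 = 3, pos_z_2 = 7, pos_x_3 = 4, pos_y_3 = 2, pos_z_3 = 5, radius_3 = 1, pos_x_4 = 6, pos_y_4 = 7, pos_z_4 = 6, radius_4 = 1, pos_x_5 = 2, pos_z_5 = 7, width_5 = 3, height_5 = 1, pos_x_6 = 6, pos_y_6 = 7, pos_z_6 = 3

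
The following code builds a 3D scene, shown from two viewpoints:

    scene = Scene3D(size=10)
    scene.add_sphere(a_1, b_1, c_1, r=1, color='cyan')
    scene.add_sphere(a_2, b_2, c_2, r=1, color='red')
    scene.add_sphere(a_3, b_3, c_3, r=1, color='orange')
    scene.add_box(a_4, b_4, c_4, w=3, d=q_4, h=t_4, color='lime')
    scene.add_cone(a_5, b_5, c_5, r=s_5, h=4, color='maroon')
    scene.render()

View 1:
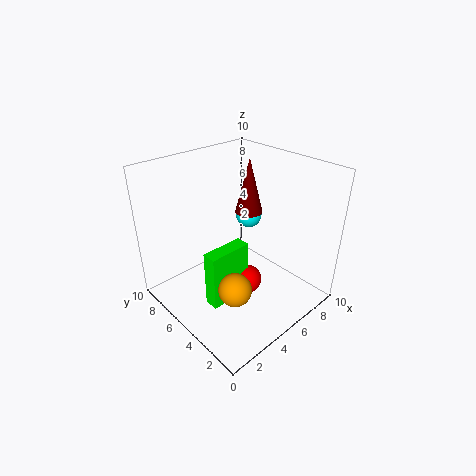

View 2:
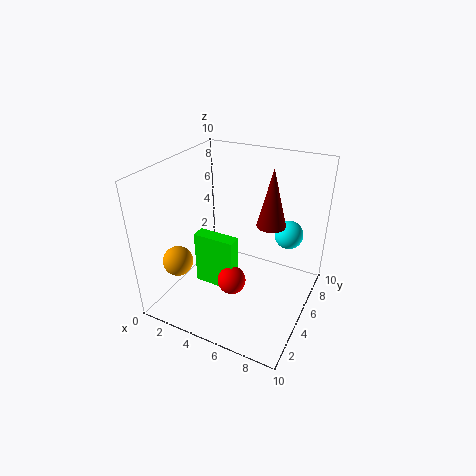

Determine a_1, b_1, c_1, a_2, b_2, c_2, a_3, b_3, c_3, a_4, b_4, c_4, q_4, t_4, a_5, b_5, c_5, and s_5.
a_1 = 8; b_1 = 7; c_1 = 5; a_2 = 5; b_2 = 4; c_2 = 2; a_3 = 2; b_3 = 2; c_3 = 4; a_4 = 2; b_4 = 4; c_4 = 1; q_4 = 1; t_4 = 4; a_5 = 7; b_5 = 6; c_5 = 6; s_5 = 1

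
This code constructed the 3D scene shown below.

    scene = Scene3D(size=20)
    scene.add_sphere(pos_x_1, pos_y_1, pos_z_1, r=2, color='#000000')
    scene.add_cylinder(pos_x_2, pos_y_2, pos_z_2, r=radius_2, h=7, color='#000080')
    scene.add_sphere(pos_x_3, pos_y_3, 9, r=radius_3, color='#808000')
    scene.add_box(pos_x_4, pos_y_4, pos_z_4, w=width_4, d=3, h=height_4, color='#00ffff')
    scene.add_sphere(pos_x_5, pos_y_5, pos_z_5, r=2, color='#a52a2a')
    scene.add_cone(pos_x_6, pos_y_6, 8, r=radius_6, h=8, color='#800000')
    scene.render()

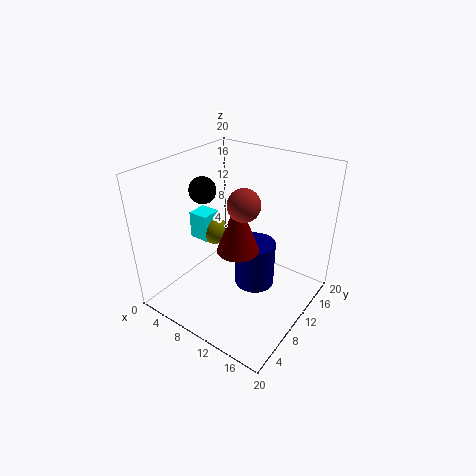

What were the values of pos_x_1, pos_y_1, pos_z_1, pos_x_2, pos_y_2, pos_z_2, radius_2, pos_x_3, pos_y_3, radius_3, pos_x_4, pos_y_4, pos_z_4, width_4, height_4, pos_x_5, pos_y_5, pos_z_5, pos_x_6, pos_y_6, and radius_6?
pos_x_1 = 3, pos_y_1 = 11, pos_z_1 = 15, pos_x_2 = 11, pos_y_2 = 13, pos_z_2 = 1, radius_2 = 3, pos_x_3 = 5, pos_y_3 = 11, radius_3 = 2, pos_x_4 = 2, pos_y_4 = 9, pos_z_4 = 8, width_4 = 3, height_4 = 4, pos_x_5 = 13, pos_y_5 = 7, pos_z_5 = 17, pos_x_6 = 10, pos_y_6 = 10, radius_6 = 3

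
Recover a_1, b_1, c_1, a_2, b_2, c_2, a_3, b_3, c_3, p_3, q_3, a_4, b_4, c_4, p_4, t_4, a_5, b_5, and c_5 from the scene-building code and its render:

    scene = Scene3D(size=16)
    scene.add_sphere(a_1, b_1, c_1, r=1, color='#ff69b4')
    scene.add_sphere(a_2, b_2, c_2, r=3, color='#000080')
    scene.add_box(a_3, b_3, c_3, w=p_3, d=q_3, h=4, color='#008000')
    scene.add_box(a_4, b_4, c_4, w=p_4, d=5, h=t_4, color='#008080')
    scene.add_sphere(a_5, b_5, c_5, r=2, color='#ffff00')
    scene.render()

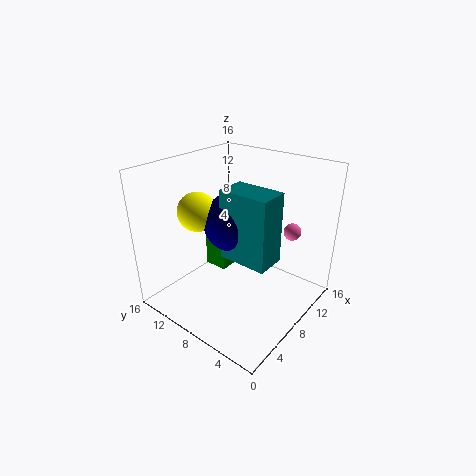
a_1 = 13, b_1 = 4, c_1 = 8, a_2 = 6, b_2 = 7, c_2 = 11, a_3 = 10, b_3 = 12, c_3 = 1, p_3 = 3, q_3 = 3, a_4 = 4, b_4 = 2, c_4 = 8, p_4 = 3, t_4 = 7, a_5 = 4, b_5 = 10, c_5 = 12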